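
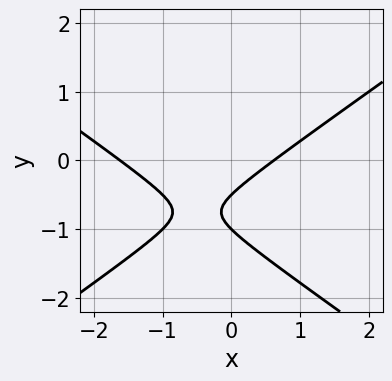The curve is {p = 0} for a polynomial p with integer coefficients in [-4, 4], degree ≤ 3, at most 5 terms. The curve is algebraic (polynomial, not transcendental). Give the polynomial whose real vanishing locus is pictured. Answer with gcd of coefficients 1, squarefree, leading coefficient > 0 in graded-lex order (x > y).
x^2 - 2*y^2 + x - 3*y - 1

(a) Degree: a generic line meets the curve in up to 2 points, so deg p = 2.
(b) From the axis intercepts and sections: it meets the y-axis at y = -1 (among the integer gridlines).
(c) The integer polynomial consistent with all of this is the stated p.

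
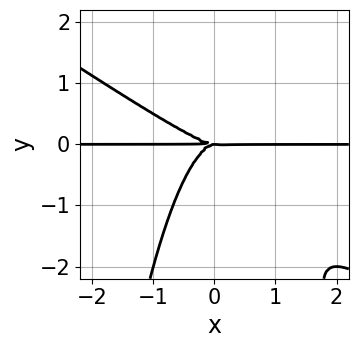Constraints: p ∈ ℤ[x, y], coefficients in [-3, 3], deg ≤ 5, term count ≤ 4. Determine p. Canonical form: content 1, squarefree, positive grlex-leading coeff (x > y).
2*x^3*y + 3*x^2*y^2 + 2*y^3

First, degree: the shape is more complex than any degree-3 curve, so deg p = 4.
Next, from the visible intercepts: it meets the y-axis at y = 0 (among the integer gridlines); every point of the x-axis in the box is on the curve.
Finally, assembling these constraints gives the stated polynomial.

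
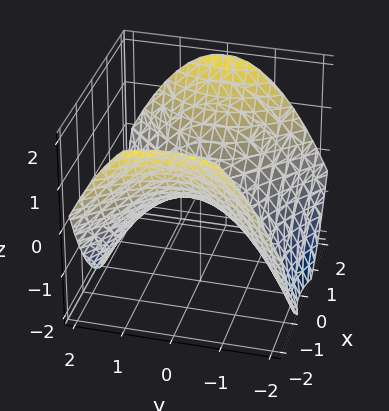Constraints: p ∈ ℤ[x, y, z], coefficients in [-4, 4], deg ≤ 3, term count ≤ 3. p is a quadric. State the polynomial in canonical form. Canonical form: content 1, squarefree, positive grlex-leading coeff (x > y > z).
x^2 - y^2 - 2*z

The degree is 2 — a saddle surface; a quadric.
Symmetries: the y ↦ −y reflection is a symmetry, so y appears only in even powers; it's symmetric under x → −x, forcing even powers of x.
Observable constraints: it crosses the z-axis at the gridline z = 0; one x-axis crossing is at x = 0.
Matching integer coefficients to the picture gives p.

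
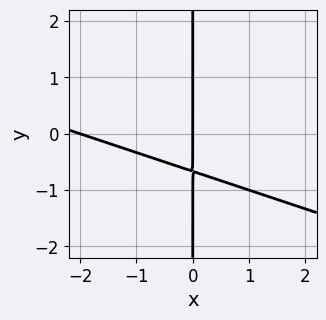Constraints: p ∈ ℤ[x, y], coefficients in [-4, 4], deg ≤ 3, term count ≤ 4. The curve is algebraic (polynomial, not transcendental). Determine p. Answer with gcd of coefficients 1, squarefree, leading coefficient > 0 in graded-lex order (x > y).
deg p = 2. No degree-1 curve has this shape.
From the visible intercepts: every point of the y-axis in the box is on the curve; among the integer gridlines, it crosses the x-axis at x ∈ {-2, 0}.
These observations pin down the coefficients.

x^2 + 3*x*y + 2*x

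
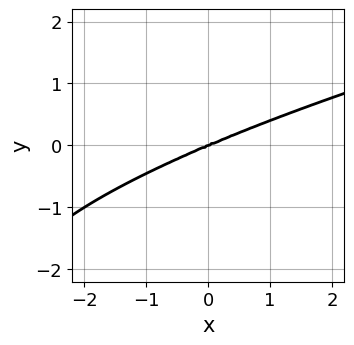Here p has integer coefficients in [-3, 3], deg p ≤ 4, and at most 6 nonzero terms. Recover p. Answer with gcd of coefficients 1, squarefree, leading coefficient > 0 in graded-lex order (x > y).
x*y^3 - x^3 + 2*x^2*y + 2*y^3

(a) The degree is 4 — no degree-3 curve has this shape.
(b) Observable constraints: it crosses the y-axis at the gridline y = 0; it crosses the x-axis at the gridline x = 0.
(c) Solving for integer coefficients yields p as stated.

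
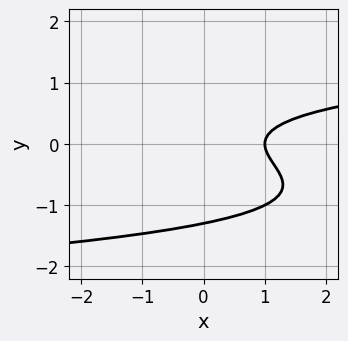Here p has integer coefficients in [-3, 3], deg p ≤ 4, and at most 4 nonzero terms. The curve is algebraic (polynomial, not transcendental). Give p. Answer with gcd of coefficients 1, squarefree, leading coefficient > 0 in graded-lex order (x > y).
2*y^3 + 2*y^2 - x + 1

First, deg p = 3.
Then, from the axis intercepts and sections: it meets the x-axis at x = 1 (among the integer gridlines).
Finally, fitting integer coefficients to these (and the overall shape) gives p.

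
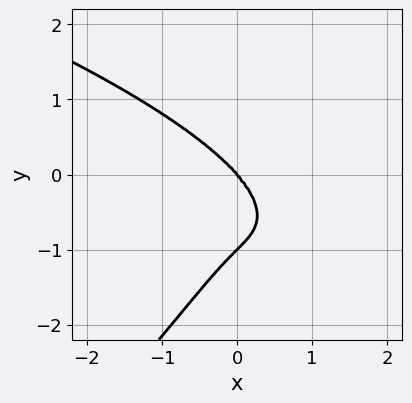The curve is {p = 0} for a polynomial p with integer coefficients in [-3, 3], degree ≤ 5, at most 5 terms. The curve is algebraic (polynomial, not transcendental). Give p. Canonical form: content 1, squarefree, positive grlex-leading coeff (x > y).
(a) Degree: the shape is more complex than any degree-3 curve, so deg p = 4.
(b) From the visible intercepts: the y-axis gridline crossings are at y ∈ {-1, 0}; it crosses the x-axis at the gridline x = 0.
(c) Together with the visible shape, these determine p as stated.

2*x*y^3 - 2*y^4 - 3*x^3 - 2*y^3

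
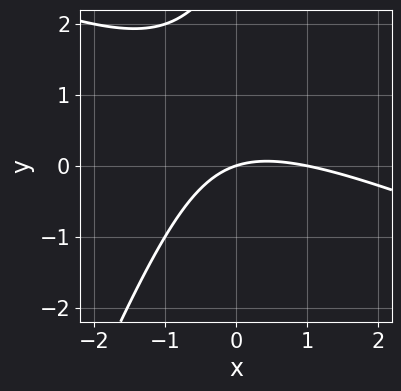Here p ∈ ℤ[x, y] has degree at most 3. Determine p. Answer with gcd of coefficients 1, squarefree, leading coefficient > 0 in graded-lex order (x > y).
First, degree: a generic line meets the curve in up to 2 points, so deg p = 2.
Next, reading off the gridlines: one y-axis crossing is at y = 0; the x-axis gridline crossings are at x ∈ {0, 1}.
Finally, together with the visible shape, these determine p as stated.

x^2 + 2*x*y - y^2 - x + 3*y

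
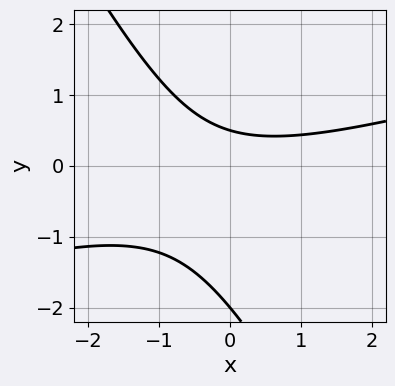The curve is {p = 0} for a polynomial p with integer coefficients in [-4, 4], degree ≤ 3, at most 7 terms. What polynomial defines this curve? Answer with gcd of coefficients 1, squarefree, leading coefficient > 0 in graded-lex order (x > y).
x^2 - 3*x*y - 2*y^2 - 3*y + 2

(a) deg p = 2.
(b) Checking where it meets the axes: it meets the y-axis at y = -2 (among the integer gridlines); the curve avoids every integer x-axis point in the box.
(c) The integer polynomial consistent with all of this is the stated p.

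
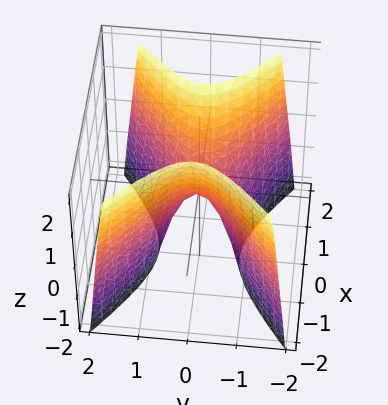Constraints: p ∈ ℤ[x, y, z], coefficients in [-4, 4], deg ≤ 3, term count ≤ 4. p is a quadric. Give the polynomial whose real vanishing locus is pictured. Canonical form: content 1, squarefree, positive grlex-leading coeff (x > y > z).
2*x^2 - 3*y^2 - z

1. deg p = 2. A saddle surface; a quadric.
2. Symmetries: mirror symmetry x ↦ −x ⇒ only even powers of x; it's symmetric under y → −y, forcing even powers of y.
3. From the axis intercepts and sections: one x-axis crossing is at x = 0; it crosses the y-axis at the gridline y = 0.
4. The integer polynomial consistent with all of this is the stated p.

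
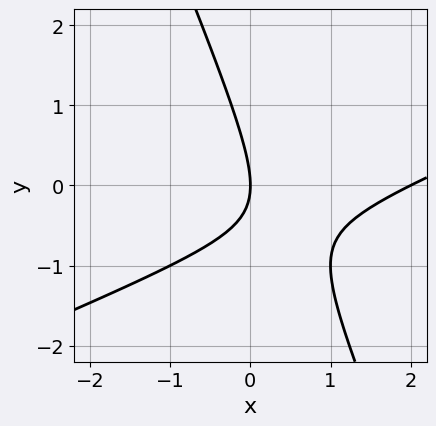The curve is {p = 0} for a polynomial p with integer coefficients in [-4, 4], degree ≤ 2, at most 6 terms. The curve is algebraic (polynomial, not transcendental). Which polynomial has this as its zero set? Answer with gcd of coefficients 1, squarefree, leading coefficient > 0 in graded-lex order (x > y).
First, degree: a generic line meets the curve in up to 2 points, so deg p = 2.
Next, reading off the gridlines: among the integer gridlines, it crosses the x-axis at x ∈ {0, 2}; it crosses the y-axis at the gridline y = 0.
Finally, putting this together gives p.

x^2 - 2*x*y - y^2 - 2*x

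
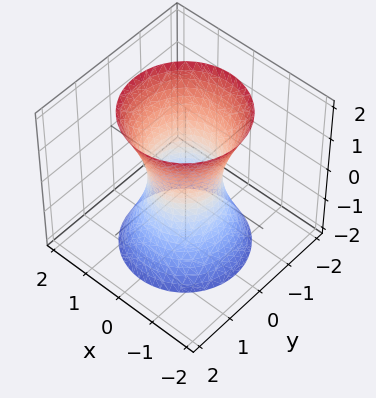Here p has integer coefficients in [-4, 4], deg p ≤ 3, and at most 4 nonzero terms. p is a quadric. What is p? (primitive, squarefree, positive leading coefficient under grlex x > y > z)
3*x^2 + 3*y^2 - z^2 - 2

(a) deg p = 2. An hourglass — one-sheet hyperboloid; a quadric.
(b) Symmetries: mirror symmetry z ↦ −z ⇒ only even powers of z; every cross-section ⟂ z is a circle, so x, y appear only via x² + y².
(c) Checking where it meets the axes: a circular section at z = -2 has radius between 1 and 2; it misses every integer gridline on the z-axis.
(d) Solving for integer coefficients yields p as stated.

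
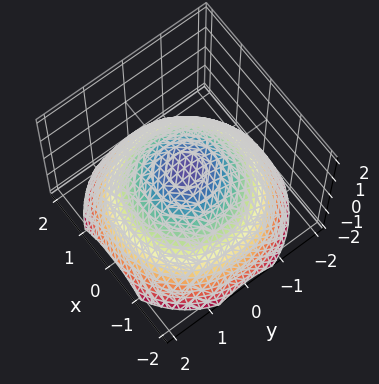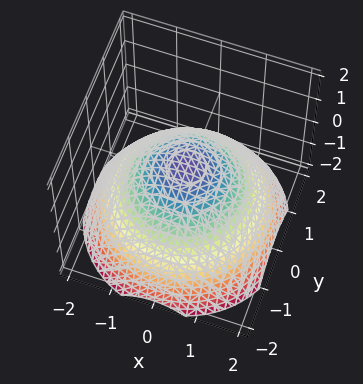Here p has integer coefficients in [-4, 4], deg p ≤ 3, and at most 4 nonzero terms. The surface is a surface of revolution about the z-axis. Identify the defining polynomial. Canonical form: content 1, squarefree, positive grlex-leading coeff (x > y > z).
x^2 + y^2 + 2*z - 1

First, deg p = 2. A generic line meets the surface in up to 2 points.
Then, symmetries: the z-axis is an axis of rotation, so x and y enter only as x² + y².
Then, observable constraints: a circular section at z = 0 has radius exactly 1; among the integer gridlines, it crosses the y-axis at y ∈ {-1, 1}; the x-axis gridline crossings are at x ∈ {-1, 1}.
Finally, these observations pin down the coefficients.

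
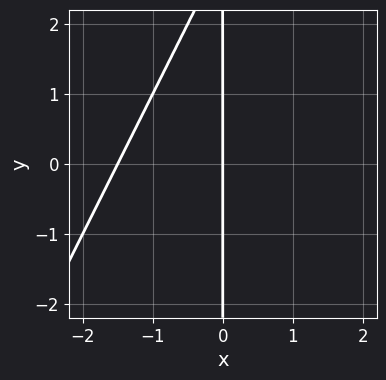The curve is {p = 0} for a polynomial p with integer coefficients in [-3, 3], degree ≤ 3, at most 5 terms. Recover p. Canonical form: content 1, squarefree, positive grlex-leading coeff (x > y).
The degree is 2 — no degree-1 curve has this shape.
From the axis intercepts and sections: every point of the y-axis in the box is on the curve; one x-axis crossing is at x = 0.
The integer polynomial consistent with all of this is the stated p.

2*x^2 - x*y + 3*x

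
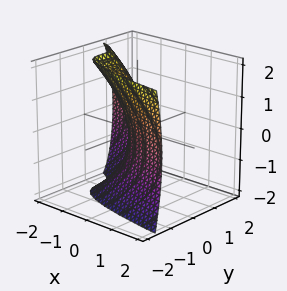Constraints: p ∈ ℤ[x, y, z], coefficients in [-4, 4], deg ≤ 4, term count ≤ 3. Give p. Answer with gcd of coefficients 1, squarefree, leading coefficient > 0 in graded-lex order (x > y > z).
3*y^3 + z^2 + 3*x

(a) The degree is 3 — no degree-2 surface has this shape.
(b) Reading off the gridlines: it meets the y-axis at y = 0 (among the integer gridlines); it crosses the z-axis at the gridline z = 0.
(c) Putting this together gives p.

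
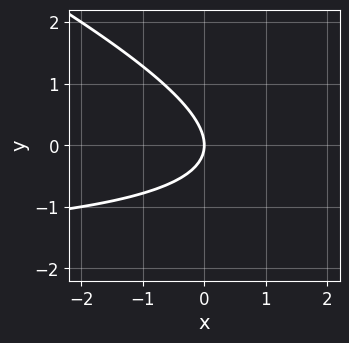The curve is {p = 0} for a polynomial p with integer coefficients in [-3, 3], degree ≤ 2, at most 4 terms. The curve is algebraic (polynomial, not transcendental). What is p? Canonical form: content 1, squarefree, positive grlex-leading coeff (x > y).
deg p = 2.
From the visible intercepts: it crosses the y-axis at the gridline y = 0; it meets the x-axis at x = 0 (among the integer gridlines).
The integer polynomial consistent with all of this is the stated p.

x*y + 2*y^2 + 2*x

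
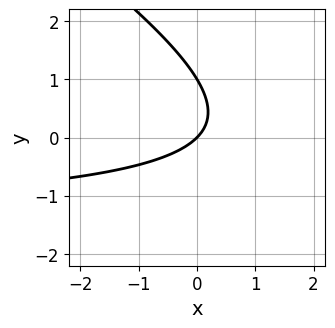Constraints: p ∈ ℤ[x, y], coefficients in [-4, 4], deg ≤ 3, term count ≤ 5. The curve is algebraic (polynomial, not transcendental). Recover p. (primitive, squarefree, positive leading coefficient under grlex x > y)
2*x*y + 3*y^2 + 3*x - 3*y

Degree: the shape is more complex than any degree-1 curve, so deg p = 2.
From the axis intercepts and sections: the y-axis gridline crossings are at y ∈ {0, 1}; one x-axis crossing is at x = 0.
Matching integer coefficients to the picture gives p.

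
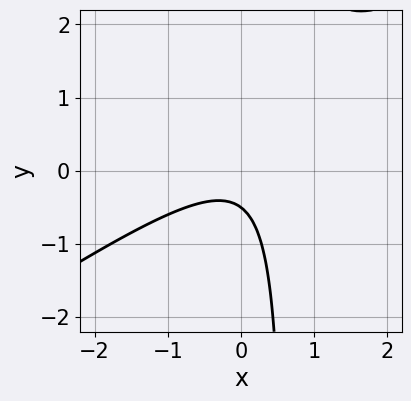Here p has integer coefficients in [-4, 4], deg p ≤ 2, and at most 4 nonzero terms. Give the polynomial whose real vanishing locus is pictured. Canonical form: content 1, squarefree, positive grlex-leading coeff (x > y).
2*x^2 - 3*x*y + 2*y + 1

Degree: the shape is more complex than any degree-1 curve, so deg p = 2.
From the axis intercepts and sections: the curve avoids every integer x-axis point in the box.
These observations pin down the coefficients.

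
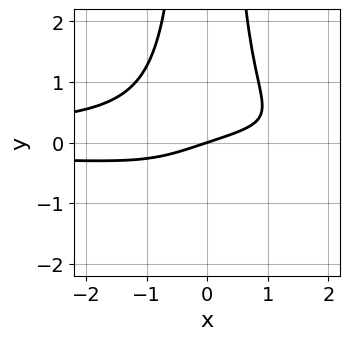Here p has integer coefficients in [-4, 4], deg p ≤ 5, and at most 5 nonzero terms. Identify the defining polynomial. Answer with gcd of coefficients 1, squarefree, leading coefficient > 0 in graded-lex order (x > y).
1. deg p = 4. The shape is more complex than any degree-3 curve.
2. Checking where it meets the axes: one y-axis crossing is at y = 0; one x-axis crossing is at x = 0.
3. These observations pin down the coefficients.

3*x^2*y^2 + x - 3*y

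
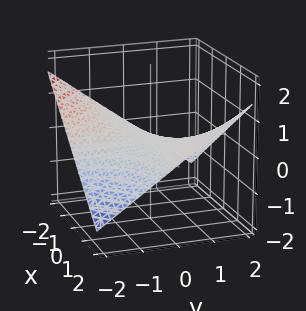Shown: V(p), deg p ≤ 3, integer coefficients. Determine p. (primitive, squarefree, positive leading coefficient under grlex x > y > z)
First, degree: a saddle surface; a quadric, so deg p = 2.
Next, against the integer gridlines: one z-axis crossing is at z = 0; the visible y-axis segment lies entirely on the surface.
Finally, assembling these constraints gives the stated polynomial. Check: (2, 0, 0) on the x-axis lies on the surface, and p(2, 0, 0) = 0. ✓

x*y - 3*z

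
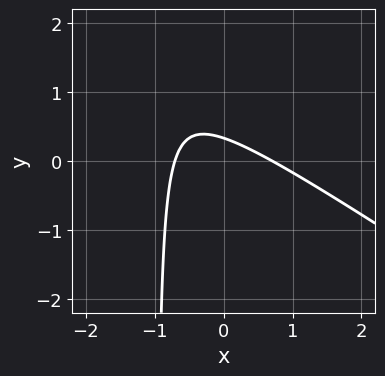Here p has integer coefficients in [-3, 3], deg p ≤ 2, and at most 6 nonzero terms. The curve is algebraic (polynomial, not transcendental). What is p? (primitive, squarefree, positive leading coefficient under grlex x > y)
First, the degree is 2 — a generic line meets the curve in up to 2 points.
Finally, matching integer coefficients to the picture gives p.

2*x^2 + 3*x*y + 3*y - 1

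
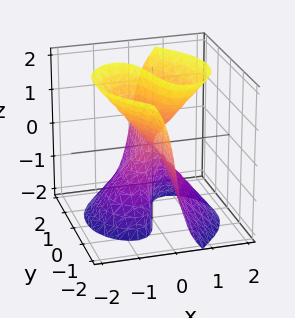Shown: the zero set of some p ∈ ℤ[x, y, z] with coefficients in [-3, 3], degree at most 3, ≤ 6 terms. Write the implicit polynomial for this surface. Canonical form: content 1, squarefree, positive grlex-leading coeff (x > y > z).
3*x^3 + 3*x*y^2 - 2*x*z^2 - y*z

(a) deg p = 3.
(b) Observable constraints: every point of the y-axis in the box is on the surface; every point of the z-axis in the box is on the surface.
(c) Putting this together gives p.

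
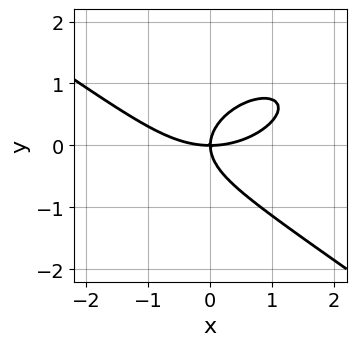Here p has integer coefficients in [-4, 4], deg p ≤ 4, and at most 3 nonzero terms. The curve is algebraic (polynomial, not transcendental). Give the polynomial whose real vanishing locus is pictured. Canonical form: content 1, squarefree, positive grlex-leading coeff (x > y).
First, degree: a generic line meets the curve in up to 3 points, so deg p = 3.
Then, from the axis intercepts and sections: it crosses the y-axis at the gridline y = 0; it crosses the x-axis at the gridline x = 0.
Finally, putting this together gives p.

x^3 + 3*y^3 - 3*x*y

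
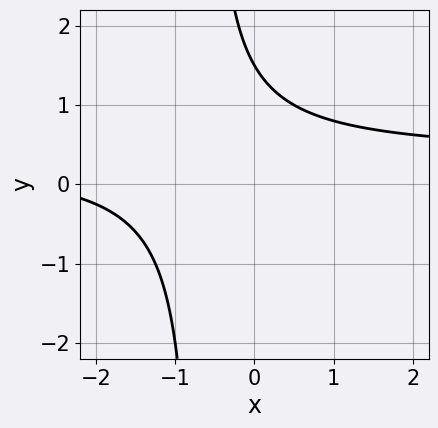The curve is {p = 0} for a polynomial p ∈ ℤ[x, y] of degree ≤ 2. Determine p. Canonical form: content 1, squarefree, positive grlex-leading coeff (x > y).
3*x*y - x + 2*y - 3

1. The degree is 2 — a generic line meets the curve in up to 2 points.
2. Observable constraints: no x-intercept at any integer in the box.
3. Matching integer coefficients to the picture gives p.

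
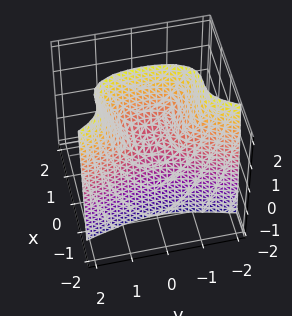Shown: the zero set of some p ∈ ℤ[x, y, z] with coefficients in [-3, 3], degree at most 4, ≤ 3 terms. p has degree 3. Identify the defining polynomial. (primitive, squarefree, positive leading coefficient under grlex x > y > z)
First, the degree is 3 — no degree-2 surface has this shape.
Then, observable constraints: one x-axis crossing is at x = 0; it meets the y-axis at y = 0 (among the integer gridlines).
Finally, together with the visible shape, these determine p as stated.

3*x^3 + y^2 - z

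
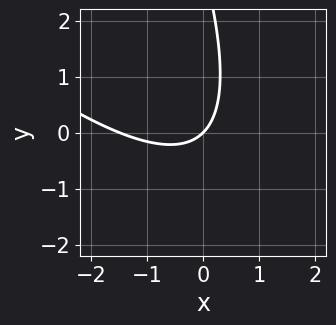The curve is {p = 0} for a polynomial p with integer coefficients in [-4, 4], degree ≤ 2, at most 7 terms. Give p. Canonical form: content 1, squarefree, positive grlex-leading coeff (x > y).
2*x^2 + 3*x*y + y^2 + 3*x - 3*y

First, the degree is 2 — the shape is more complex than any degree-1 curve.
Then, checking where it meets the axes: one y-axis crossing is at y = 0; one x-axis crossing is at x = 0.
Finally, matching integer coefficients to the picture gives p.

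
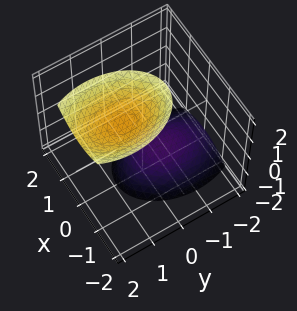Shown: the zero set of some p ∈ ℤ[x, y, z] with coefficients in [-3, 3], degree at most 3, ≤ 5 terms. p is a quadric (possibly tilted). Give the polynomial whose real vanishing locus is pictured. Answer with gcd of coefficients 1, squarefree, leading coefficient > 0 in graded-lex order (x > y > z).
First, I count 2 distinct pieces. They look like related sheets of one shape, so recover p as a whole.
Then, degree: the shape is more complex than any degree-1 surface, so deg p = 2.
Then, observable constraints: the surface avoids every integer y-axis point in the box; the surface avoids every integer x-axis point in the box.
Finally, these observations pin down the coefficients.

2*x^2 + y^2 - y*z - z^2 + 2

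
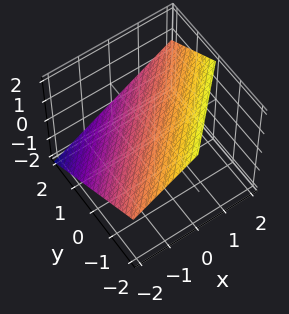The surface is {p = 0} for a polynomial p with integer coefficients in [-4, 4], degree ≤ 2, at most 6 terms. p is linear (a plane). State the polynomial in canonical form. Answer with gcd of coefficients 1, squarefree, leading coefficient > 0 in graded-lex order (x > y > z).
2*x - 2*y - 3*z + 2

(a) The degree is 1 — the surface is flat (a plane).
(b) Observable constraints: it crosses the y-axis at the gridline y = 1; it meets the x-axis at x = -1 (among the integer gridlines).
(c) Together with the visible shape, these determine p as stated.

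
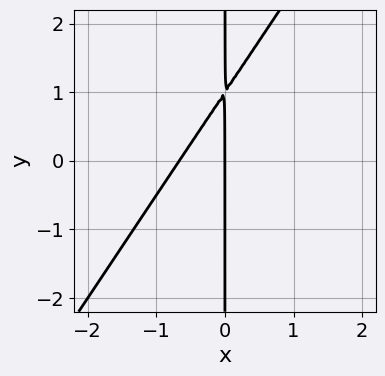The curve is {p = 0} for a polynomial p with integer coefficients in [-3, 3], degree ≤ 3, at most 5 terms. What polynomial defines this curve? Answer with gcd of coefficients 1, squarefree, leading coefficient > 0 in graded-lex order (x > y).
3*x^2 - 2*x*y + 2*x

First, degree: no degree-1 curve has this shape, so deg p = 2.
Then, checking where it meets the axes: it crosses the x-axis at the gridline x = 0; the visible y-axis segment lies entirely on the curve.
Finally, putting this together gives p.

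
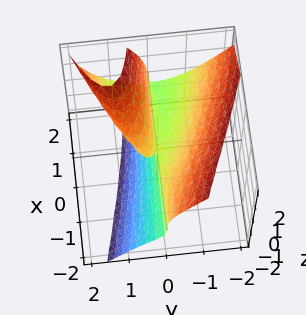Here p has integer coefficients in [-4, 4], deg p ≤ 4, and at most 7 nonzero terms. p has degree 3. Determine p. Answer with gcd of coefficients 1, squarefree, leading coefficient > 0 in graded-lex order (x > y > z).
2*x*y*z - 3*y^3 - z^3 + x*y + 3*y*z

deg p = 3. A generic line meets the surface in up to 3 points.
Observable constraints: it meets the z-axis at z = 0 (among the integer gridlines); every point of the x-axis in the box is on the surface; it meets the y-axis at y = 0 (among the integer gridlines).
Together with the visible shape, these determine p as stated.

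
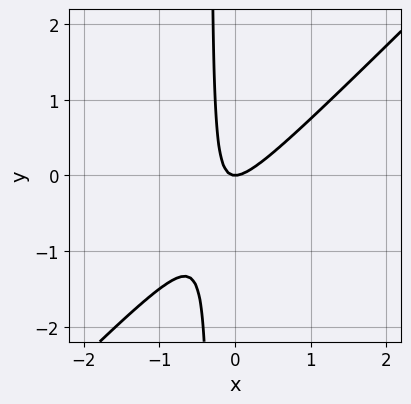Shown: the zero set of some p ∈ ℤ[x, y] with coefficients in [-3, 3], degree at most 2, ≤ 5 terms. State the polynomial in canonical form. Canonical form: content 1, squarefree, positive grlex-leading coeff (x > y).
3*x^2 - 3*x*y - y

deg p = 2.
Against the integer gridlines: it crosses the y-axis at the gridline y = 0; one x-axis crossing is at x = 0.
Assembling these constraints gives the stated polynomial.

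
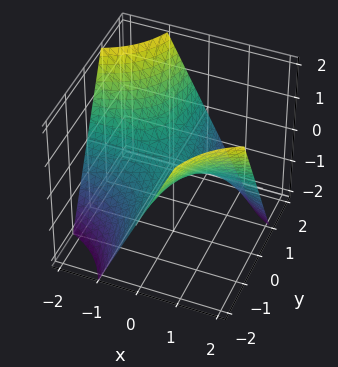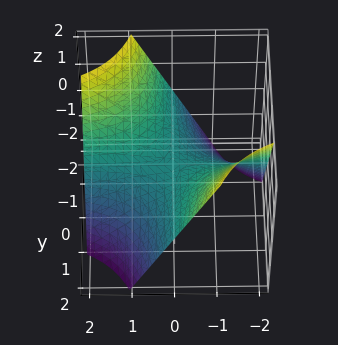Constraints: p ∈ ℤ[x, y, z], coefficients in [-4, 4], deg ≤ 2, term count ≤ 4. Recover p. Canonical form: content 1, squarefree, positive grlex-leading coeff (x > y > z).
x*y + z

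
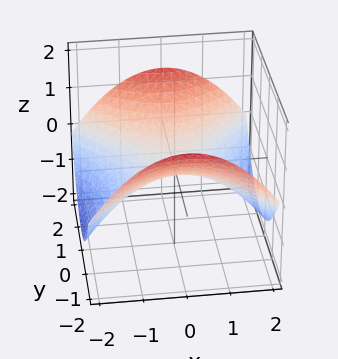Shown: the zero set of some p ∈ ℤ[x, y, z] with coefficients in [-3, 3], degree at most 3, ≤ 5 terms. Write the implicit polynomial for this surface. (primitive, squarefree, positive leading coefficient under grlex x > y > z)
x^2 - y^2 + 3*z

First, degree: a hyperbolic paraboloid; a quadric, so deg p = 2.
Next, symmetries: it's symmetric under y → −y, forcing even powers of y; mirror symmetry x ↦ −x ⇒ only even powers of x.
Then, observable constraints: it crosses the z-axis at the gridline z = 0; it crosses the y-axis at the gridline y = 0; it meets the x-axis at x = 0 (among the integer gridlines).
Finally, these observations pin down the coefficients.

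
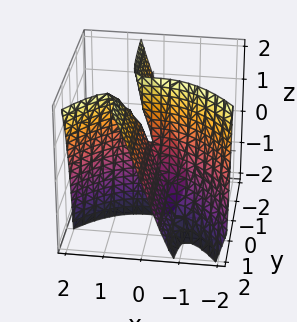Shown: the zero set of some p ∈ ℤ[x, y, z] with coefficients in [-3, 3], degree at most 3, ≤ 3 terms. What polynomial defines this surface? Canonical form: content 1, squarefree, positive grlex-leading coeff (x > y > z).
x^3 - 3*x*y + y*z

(a) The degree is 3 — no degree-2 surface has this shape.
(b) From the axis intercepts and sections: it crosses the x-axis at the gridline x = 0; every point of the y-axis in the box is on the surface.
(c) Putting this together gives p. Check: (0, 0, 2) on the z-axis lies on the surface, and p(0, 0, 2) = 0. ✓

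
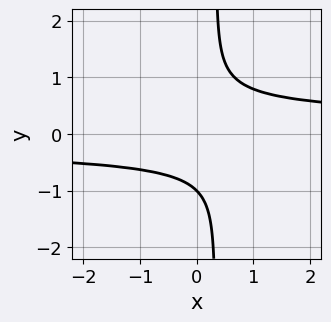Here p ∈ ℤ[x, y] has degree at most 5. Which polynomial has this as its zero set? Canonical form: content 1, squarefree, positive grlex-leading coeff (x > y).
3*x*y^3 - y^3 - 1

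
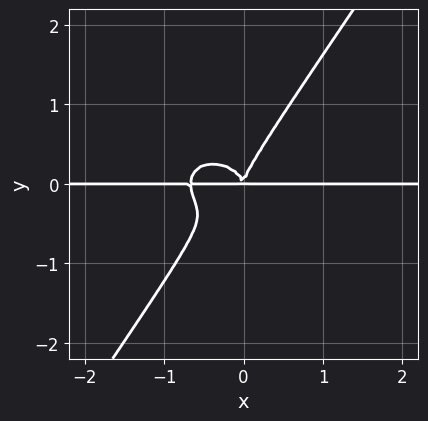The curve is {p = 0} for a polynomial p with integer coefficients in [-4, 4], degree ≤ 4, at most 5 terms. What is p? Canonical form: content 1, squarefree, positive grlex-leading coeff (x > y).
3*x^3*y + 3*x*y^3 - 3*y^4 + 2*x^2*y

1. Degree: the shape is more complex than any degree-3 curve, so deg p = 4.
2. Reading off the gridlines: the visible x-axis segment lies entirely on the curve.
3. Solving for integer coefficients yields p as stated.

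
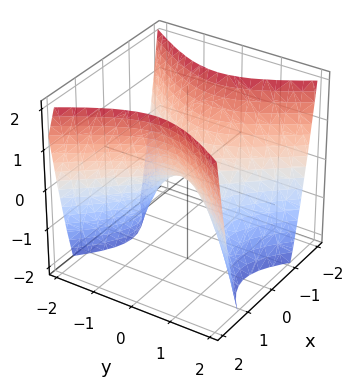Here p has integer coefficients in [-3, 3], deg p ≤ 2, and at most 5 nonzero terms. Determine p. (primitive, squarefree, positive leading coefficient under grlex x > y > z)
First, degree: a hyperbolic paraboloid; a quadric, so deg p = 2.
Then, symmetries: the x ↦ −x reflection is a symmetry, so x appears only in even powers; the y ↦ −y reflection is a symmetry, so y appears only in even powers.
Then, against the integer gridlines: it crosses the x-axis at the gridline x = 0; it meets the y-axis at y = 0 (among the integer gridlines); one z-axis crossing is at z = 0.
Finally, the integer polynomial consistent with all of this is the stated p.

3*x^2 - 2*y^2 - 2*z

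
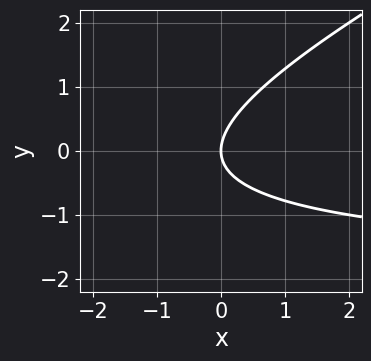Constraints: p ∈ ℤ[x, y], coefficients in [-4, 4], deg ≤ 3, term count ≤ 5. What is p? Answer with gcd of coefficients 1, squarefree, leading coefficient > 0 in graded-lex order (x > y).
x*y - 2*y^2 + 2*x

(a) deg p = 2. No degree-1 curve has this shape.
(b) From the visible intercepts: one y-axis crossing is at y = 0; it crosses the x-axis at the gridline x = 0.
(c) The integer polynomial consistent with all of this is the stated p.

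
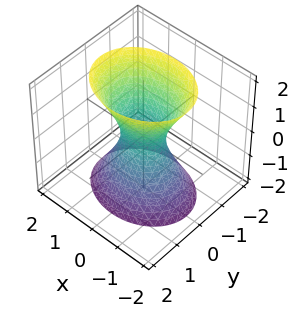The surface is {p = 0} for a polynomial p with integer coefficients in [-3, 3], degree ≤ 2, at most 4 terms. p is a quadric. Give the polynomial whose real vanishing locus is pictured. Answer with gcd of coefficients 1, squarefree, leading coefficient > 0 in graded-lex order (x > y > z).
2*x^2 + 3*y^2 - z^2 - 1

1. deg p = 2. An hourglass — one-sheet hyperboloid; a quadric.
2. Symmetries: mirror symmetry y ↦ −y ⇒ only even powers of y; the x ↦ −x reflection is a symmetry, so x appears only in even powers; the z ↦ −z reflection is a symmetry, so z appears only in even powers.
3. From the visible intercepts: the surface avoids every integer z-axis point in the box.
4. Putting this together gives p.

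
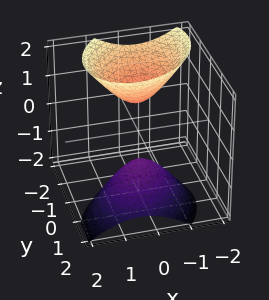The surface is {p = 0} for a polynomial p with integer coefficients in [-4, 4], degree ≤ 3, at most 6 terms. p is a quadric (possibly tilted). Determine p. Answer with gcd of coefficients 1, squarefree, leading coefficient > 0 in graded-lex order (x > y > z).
2*x^2 - x*y + 2*y^2 + 2*y*z - z^2 + 1

1. The picture has 2 separate pieces. They look like related sheets of one shape, so recover p as a whole.
2. The degree is 2 — a generic line meets the surface in up to 2 points.
3. From the axis intercepts and sections: no x-intercept at any integer in the box; no y-intercept at any integer in the box; the z-axis gridline crossings are at z ∈ {-1, 1}.
4. Solving for integer coefficients yields p as stated.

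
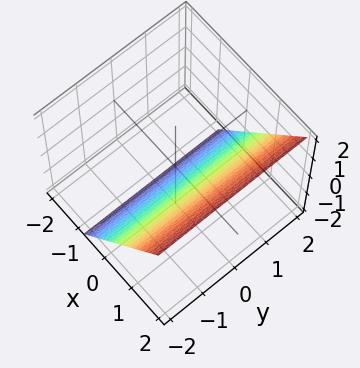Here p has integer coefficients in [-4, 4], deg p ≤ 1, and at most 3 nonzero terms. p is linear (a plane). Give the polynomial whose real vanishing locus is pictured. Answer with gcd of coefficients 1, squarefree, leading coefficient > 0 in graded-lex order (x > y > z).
3*x - 2*z - 2

deg p = 1.
Observable constraints: it meets the z-axis at z = -1 (among the integer gridlines); it misses every integer gridline on the y-axis.
These observations pin down the coefficients.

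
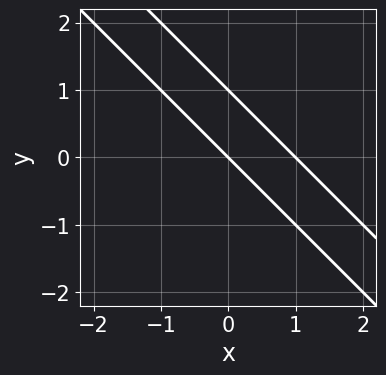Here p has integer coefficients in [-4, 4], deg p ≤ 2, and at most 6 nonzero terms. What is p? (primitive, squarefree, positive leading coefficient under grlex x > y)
(a) Degree: the shape is more complex than any degree-1 curve, so deg p = 2.
(b) Against the integer gridlines: among the integer gridlines, it crosses the y-axis at y ∈ {0, 1}; the x-axis gridline crossings are at x ∈ {0, 1}.
(c) Matching integer coefficients to the picture gives p.

x^2 + 2*x*y + y^2 - x - y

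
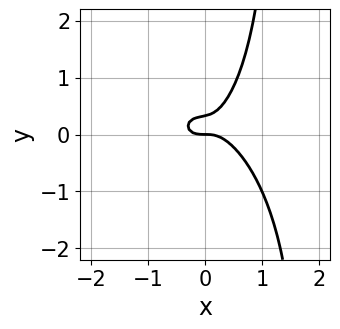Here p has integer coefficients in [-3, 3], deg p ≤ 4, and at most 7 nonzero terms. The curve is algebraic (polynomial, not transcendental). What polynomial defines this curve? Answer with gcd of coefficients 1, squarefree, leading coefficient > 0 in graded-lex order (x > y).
3*x^3 + x^2*y + 2*x*y^2 - 3*y^2 + y

Degree: no degree-2 curve has this shape, so deg p = 3.
Reading off the gridlines: it meets the x-axis at x = 0 (among the integer gridlines); it crosses the y-axis at the gridline y = 0.
Putting this together gives p.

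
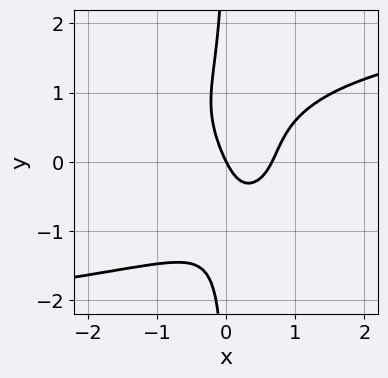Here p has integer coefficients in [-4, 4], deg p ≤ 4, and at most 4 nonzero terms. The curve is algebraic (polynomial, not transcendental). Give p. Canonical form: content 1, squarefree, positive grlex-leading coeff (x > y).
2*x*y^3 - 3*x^2 + 2*x + y

(a) Degree: a generic line meets the curve in up to 4 points, so deg p = 4.
(b) From the visible intercepts: it crosses the x-axis at the gridline x = 0; one y-axis crossing is at y = 0.
(c) Assembling these constraints gives the stated polynomial.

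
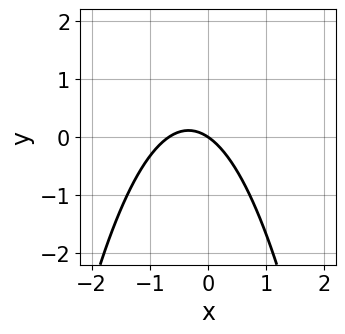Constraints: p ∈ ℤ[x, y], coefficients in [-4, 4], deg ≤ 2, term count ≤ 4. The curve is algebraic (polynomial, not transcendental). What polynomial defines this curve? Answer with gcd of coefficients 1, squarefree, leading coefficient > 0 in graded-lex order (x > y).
(a) The degree is 2 — a generic line meets the curve in up to 2 points.
(b) Reading off the gridlines: it meets the x-axis at x = 0 (among the integer gridlines); one y-axis crossing is at y = 0.
(c) Matching integer coefficients to the picture gives p.

3*x^2 + 2*x + 3*y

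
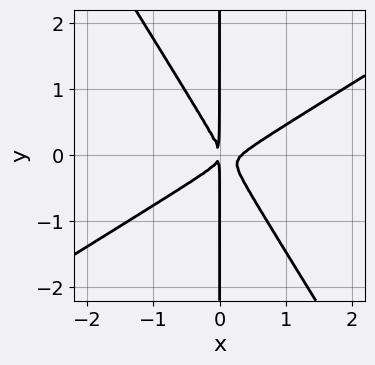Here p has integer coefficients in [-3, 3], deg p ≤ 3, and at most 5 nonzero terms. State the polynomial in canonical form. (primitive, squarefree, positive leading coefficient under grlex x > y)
(a) The degree is 3 — no degree-2 curve has this shape.
(b) Reading off the gridlines: every point of the y-axis in the box is on the curve.
(c) These observations pin down the coefficients.

3*x^3 - 3*x^2*y - 3*x*y^2 - x^2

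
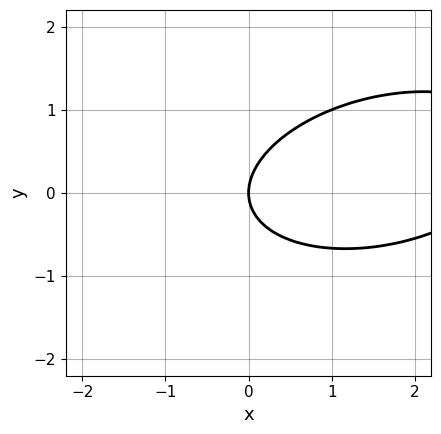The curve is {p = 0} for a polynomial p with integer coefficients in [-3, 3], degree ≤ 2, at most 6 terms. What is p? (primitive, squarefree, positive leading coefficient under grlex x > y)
x^2 - x*y + 3*y^2 - 3*x

First, the degree is 2 — a generic line meets the curve in up to 2 points.
Next, checking where it meets the axes: it meets the x-axis at x = 0 (among the integer gridlines); it meets the y-axis at y = 0 (among the integer gridlines).
Finally, assembling these constraints gives the stated polynomial.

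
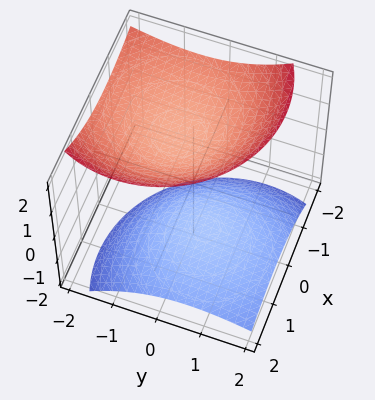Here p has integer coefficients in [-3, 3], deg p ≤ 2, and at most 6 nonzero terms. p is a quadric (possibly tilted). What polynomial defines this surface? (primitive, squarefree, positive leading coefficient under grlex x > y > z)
The picture has 2 separate pieces. They look like related sheets of one shape, so recover p as a whole.
The degree is 2 — a generic line meets the surface in up to 2 points.
Against the integer gridlines: it misses every integer gridline on the x-axis; among the integer gridlines, it crosses the z-axis at z ∈ {-1, 1}; no y-intercept at any integer in the box.
Solving for integer coefficients yields p as stated.

2*x^2 + 2*x*z + 2*y^2 + 2*y*z - 3*z^2 + 3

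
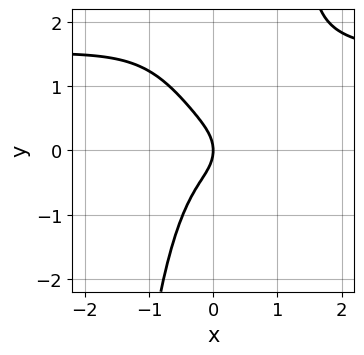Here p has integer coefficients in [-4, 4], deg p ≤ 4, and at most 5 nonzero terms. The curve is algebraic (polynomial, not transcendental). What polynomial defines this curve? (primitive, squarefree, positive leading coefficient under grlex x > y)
1. deg p = 4.
2. From the visible intercepts: it meets the y-axis at y = 0 (among the integer gridlines); it meets the x-axis at x = 0 (among the integer gridlines).
3. These observations pin down the coefficients.

2*x^3*y - 3*x^3 - y^2 - x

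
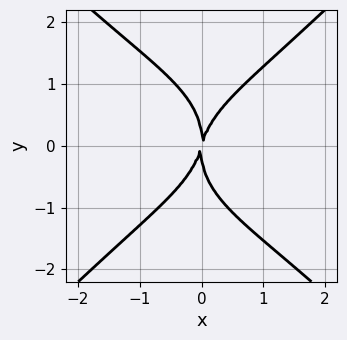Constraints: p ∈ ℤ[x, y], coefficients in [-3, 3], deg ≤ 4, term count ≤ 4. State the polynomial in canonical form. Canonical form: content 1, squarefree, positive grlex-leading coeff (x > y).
deg p = 4. No degree-3 curve has this shape.
Reading off the gridlines: it crosses the x-axis at the gridline x = 0; it crosses the y-axis at the gridline y = 0.
These observations pin down the coefficients.

x^4 - y^4 + 3*x^2 - x*y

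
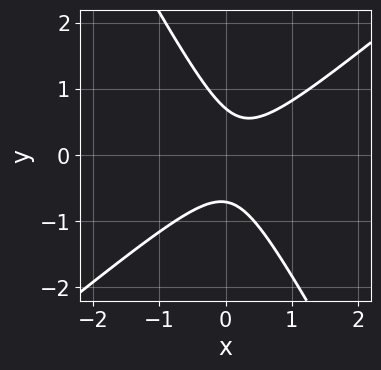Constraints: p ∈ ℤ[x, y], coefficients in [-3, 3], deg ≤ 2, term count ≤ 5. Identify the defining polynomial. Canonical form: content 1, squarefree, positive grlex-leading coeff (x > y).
3*x^2 - 2*x*y - 2*y^2 - x + 1

(a) The degree is 2 — no degree-1 curve has this shape.
(b) Against the integer gridlines: it misses every integer gridline on the x-axis.
(c) Assembling these constraints gives the stated polynomial.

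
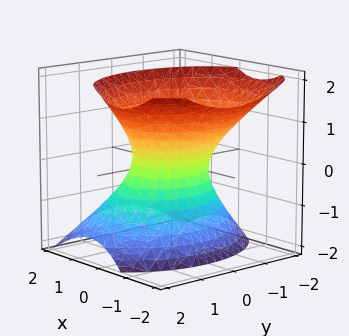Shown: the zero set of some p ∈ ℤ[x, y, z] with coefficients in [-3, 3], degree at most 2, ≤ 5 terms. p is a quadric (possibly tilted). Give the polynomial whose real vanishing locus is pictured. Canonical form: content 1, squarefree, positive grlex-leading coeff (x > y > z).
3*x^2 + 2*x*z + 2*y^2 - 2*z^2 - 2

(a) The degree is 2 — the shape is more complex than any degree-1 surface.
(b) Checking where it meets the axes: the y-axis gridline crossings are at y ∈ {-1, 1}; no z-intercept at any integer in the box.
(c) The integer polynomial consistent with all of this is the stated p.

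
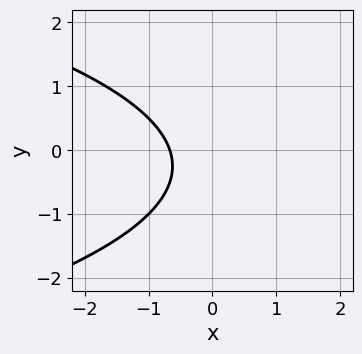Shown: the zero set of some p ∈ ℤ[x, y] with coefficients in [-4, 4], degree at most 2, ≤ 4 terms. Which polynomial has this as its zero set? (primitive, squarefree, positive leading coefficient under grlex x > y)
The degree is 2 — no degree-1 curve has this shape.
From the axis intercepts and sections: it misses every integer gridline on the y-axis.
Solving for integer coefficients yields p as stated.

2*y^2 + 3*x + y + 2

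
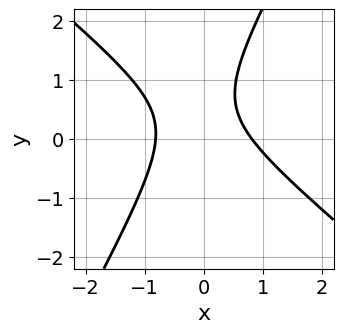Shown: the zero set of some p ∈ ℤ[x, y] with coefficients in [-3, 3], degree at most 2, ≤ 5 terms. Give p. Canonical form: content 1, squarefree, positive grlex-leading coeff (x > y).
1. Degree: the shape is more complex than any degree-1 curve, so deg p = 2.
2. Reading off the gridlines: no y-intercept at any integer in the box.
3. The integer polynomial consistent with all of this is the stated p.

3*x^2 + 2*x*y - 2*y^2 + 2*y - 2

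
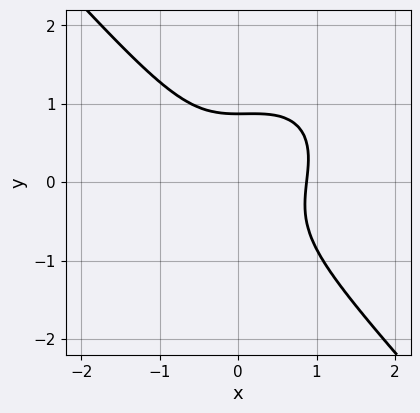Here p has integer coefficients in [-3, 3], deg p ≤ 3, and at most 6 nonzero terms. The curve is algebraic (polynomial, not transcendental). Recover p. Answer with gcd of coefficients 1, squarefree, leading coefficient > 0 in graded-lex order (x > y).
3*x^3 - x^2*y + 3*y^3 - 2

First, deg p = 3.
Finally, putting this together gives p.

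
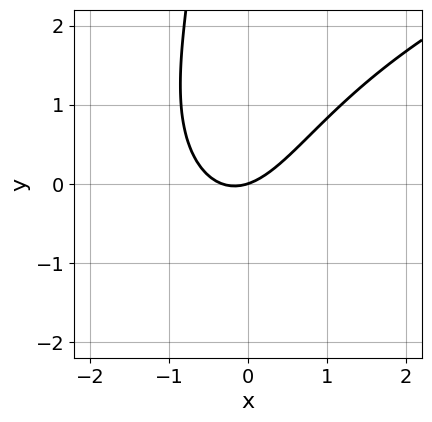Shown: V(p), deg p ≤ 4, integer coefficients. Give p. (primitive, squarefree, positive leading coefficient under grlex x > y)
(a) Degree: a generic line meets the curve in up to 3 points, so deg p = 3.
(b) From the visible intercepts: it meets the x-axis at x = 0 (among the integer gridlines); it crosses the y-axis at the gridline y = 0.
(c) Assembling these constraints gives the stated polynomial.

x*y^2 - 3*x^2 + x*y - x + 3*y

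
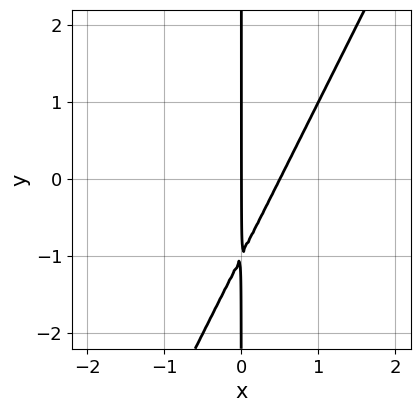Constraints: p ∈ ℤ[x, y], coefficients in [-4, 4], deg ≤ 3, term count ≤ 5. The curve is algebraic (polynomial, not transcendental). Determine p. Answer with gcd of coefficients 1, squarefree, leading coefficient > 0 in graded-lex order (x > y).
2*x^2 - x*y - x

(a) The degree is 2 — the shape is more complex than any degree-1 curve.
(b) Checking where it meets the axes: it meets the x-axis at x = 0 (among the integer gridlines); the visible y-axis segment lies entirely on the curve.
(c) These observations pin down the coefficients.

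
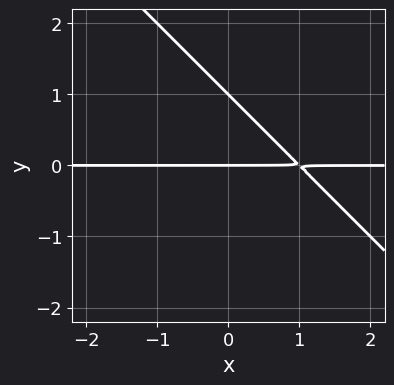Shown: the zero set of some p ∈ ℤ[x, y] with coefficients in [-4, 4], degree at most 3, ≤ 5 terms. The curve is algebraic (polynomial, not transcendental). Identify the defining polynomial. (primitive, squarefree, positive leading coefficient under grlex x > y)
Degree: the shape is more complex than any degree-1 curve, so deg p = 2.
Against the integer gridlines: every point of the x-axis in the box is on the curve; the y-axis gridline crossings are at y ∈ {0, 1}.
Fitting integer coefficients to these (and the overall shape) gives p.

x*y + y^2 - y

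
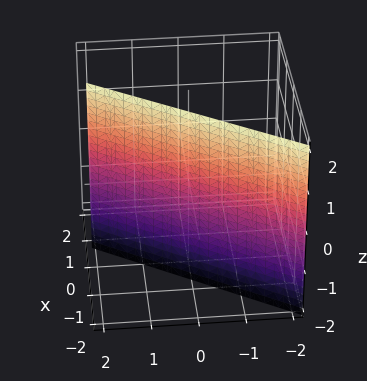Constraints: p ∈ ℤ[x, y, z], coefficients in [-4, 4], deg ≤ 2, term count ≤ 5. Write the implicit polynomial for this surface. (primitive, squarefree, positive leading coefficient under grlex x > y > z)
3*x - 2*y + 2

(a) deg p = 1. The surface is flat (a plane).
(b) Against the integer gridlines: it misses every integer gridline on the z-axis; it crosses the y-axis at the gridline y = 1.
(c) Solving for integer coefficients yields p as stated.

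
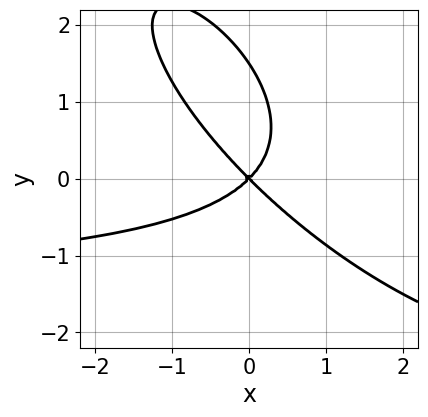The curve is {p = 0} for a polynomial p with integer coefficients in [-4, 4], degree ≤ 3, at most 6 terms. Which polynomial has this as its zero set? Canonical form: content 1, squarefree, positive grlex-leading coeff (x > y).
1. deg p = 3. A generic line meets the curve in up to 3 points.
2. From the visible intercepts: it crosses the y-axis at the gridline y = 0; it crosses the x-axis at the gridline x = 0.
3. Fitting integer coefficients to these (and the overall shape) gives p.

2*x^2*y + 3*x*y^2 + 2*y^3 + 3*x^2 - 3*y^2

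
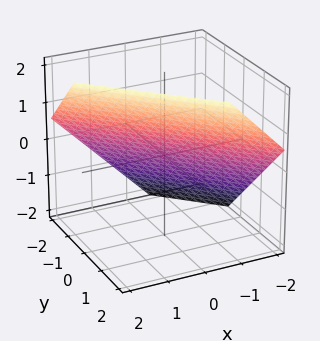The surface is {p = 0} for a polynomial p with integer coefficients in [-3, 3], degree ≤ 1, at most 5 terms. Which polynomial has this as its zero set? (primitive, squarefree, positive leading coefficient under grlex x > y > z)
3*x + 3*y - 3*z + 2

The degree is 1 — every cross-section is a straight line — this is a plane.
The integer polynomial consistent with all of this is the stated p.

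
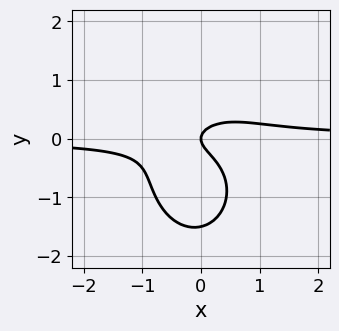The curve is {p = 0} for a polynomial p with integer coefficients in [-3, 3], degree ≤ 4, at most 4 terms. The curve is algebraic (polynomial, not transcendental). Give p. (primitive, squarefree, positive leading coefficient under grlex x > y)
3*x^2*y + 2*y^3 + 3*y^2 - x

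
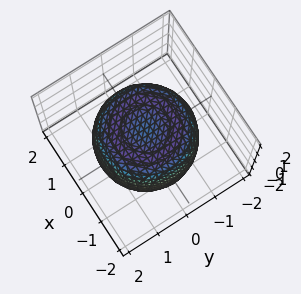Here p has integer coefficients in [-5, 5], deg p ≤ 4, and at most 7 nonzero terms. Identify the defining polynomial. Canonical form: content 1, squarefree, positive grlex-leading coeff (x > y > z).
1. deg p = 4. The shape is more complex than any degree-3 surface.
2. By symmetry, the z-axis is an axis of rotation, so x and y enter only as x² + y².
3. From the visible intercepts: among the integer gridlines, it crosses the z-axis at z ∈ {-1, 1}; a circular section at z = 0 has radius between 1 and 2.
4. Together with the visible shape, these determine p as stated.

2*x^4 + 4*x^2*y^2 + 2*y^4 - 3*x^2 - 3*y^2 + 3*z^2 - 3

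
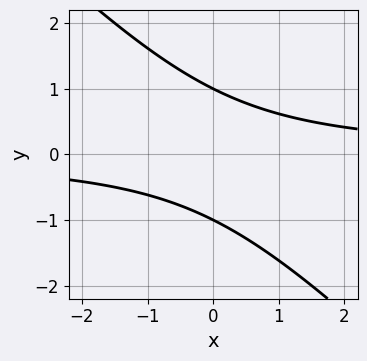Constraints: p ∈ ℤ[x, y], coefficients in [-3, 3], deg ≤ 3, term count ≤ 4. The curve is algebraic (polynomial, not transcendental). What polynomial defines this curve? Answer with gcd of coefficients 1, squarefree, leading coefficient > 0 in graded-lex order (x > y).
x*y + y^2 - 1

First, deg p = 2. No degree-1 curve has this shape.
Next, against the integer gridlines: among the integer gridlines, it crosses the y-axis at y ∈ {-1, 1}; it misses every integer gridline on the x-axis.
Finally, fitting integer coefficients to these (and the overall shape) gives p.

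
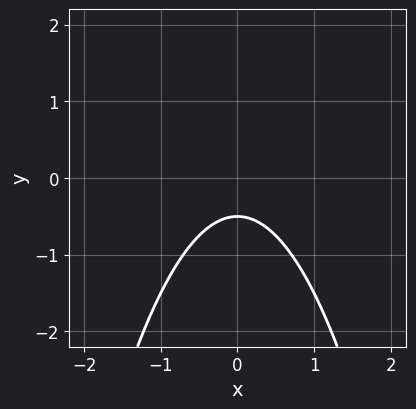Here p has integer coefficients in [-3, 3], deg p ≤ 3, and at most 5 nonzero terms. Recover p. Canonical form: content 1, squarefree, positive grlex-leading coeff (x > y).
First, deg p = 2.
Next, symmetries: it's symmetric under x → −x, forcing even powers of x.
Then, against the integer gridlines: no x-intercept at any integer in the box.
Finally, the integer polynomial consistent with all of this is the stated p.

2*x^2 + 2*y + 1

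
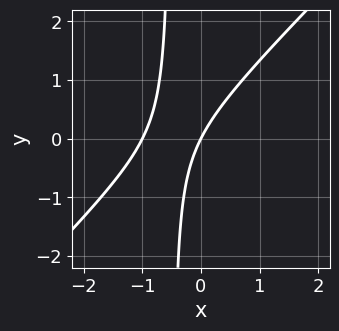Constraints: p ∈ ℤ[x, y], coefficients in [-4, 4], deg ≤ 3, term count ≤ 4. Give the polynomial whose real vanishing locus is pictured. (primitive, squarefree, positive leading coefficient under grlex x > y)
2*x^2 - 2*x*y + 2*x - y

1. deg p = 2. A generic line meets the curve in up to 2 points.
2. From the axis intercepts and sections: one y-axis crossing is at y = 0; the x-axis gridline crossings are at x ∈ {-1, 0}.
3. Assembling these constraints gives the stated polynomial.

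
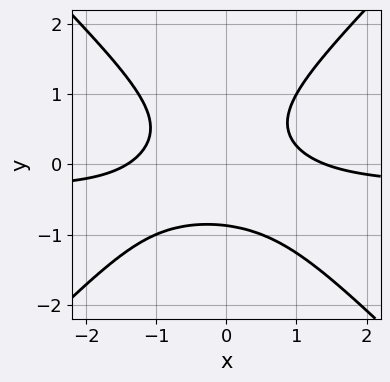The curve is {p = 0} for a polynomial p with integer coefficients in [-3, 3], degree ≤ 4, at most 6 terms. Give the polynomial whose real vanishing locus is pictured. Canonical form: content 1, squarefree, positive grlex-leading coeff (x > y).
(a) The degree is 3 — no degree-2 curve has this shape.
(b) Putting this together gives p.

3*x^2*y - 3*y^3 + x^2 + x*y - 2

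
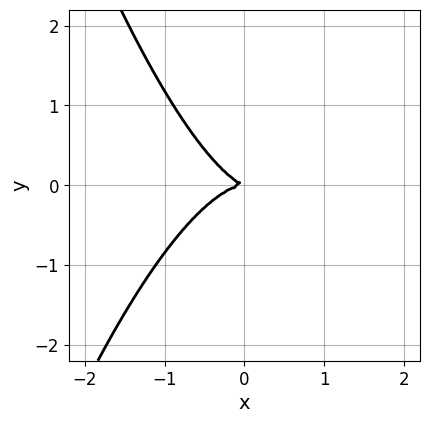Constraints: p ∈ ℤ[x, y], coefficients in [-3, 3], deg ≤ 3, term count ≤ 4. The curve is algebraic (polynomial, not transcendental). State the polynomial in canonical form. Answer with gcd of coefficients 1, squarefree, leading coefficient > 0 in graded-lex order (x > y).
First, degree: a generic line meets the curve in up to 3 points, so deg p = 3.
Then, from the axis intercepts and sections: it crosses the x-axis at the gridline x = 0; it crosses the y-axis at the gridline y = 0.
Finally, solving for integer coefficients yields p as stated.

3*x^3 + x*y + 3*y^2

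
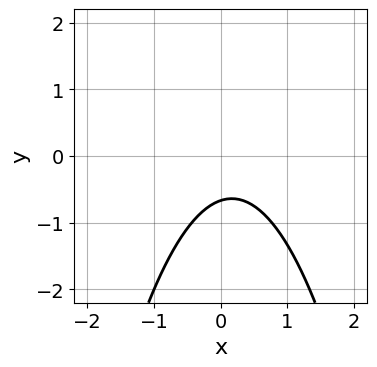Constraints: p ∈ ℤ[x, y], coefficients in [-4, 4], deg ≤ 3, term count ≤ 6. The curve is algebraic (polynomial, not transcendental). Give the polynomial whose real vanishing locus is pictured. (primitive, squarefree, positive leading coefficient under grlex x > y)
1. deg p = 2.
2. Reading off the gridlines: it misses every integer gridline on the x-axis.
3. The integer polynomial consistent with all of this is the stated p.

3*x^2 - x + 3*y + 2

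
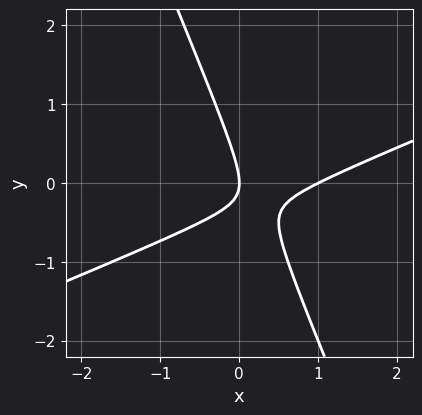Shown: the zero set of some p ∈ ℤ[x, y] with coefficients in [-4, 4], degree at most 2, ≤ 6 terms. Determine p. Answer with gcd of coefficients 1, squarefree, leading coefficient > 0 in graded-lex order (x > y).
Degree: a generic line meets the curve in up to 2 points, so deg p = 2.
Reading off the gridlines: among the integer gridlines, it crosses the x-axis at x ∈ {0, 1}; one y-axis crossing is at y = 0.
The integer polynomial consistent with all of this is the stated p.

x^2 - 2*x*y - y^2 - x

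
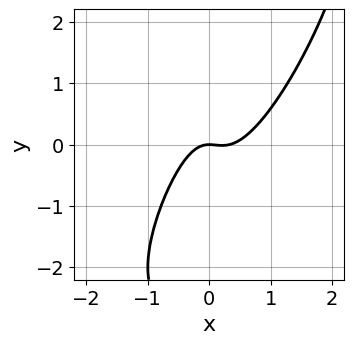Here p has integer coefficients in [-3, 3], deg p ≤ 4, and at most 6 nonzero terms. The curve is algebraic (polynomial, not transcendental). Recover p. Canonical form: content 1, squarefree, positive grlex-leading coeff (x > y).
3*x^3 - 3*x^2*y + x*y^2 - x^2 - y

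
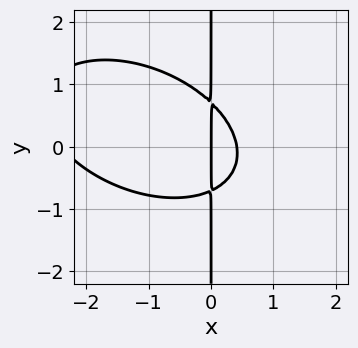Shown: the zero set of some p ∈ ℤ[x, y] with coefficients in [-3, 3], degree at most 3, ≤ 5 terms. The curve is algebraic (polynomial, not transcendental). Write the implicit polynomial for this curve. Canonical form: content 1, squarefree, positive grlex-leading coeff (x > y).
(a) Degree: the shape is more complex than any degree-2 curve, so deg p = 3.
(b) Observable constraints: it meets the x-axis at x = 0 (among the integer gridlines); every point of the y-axis in the box is on the curve.
(c) Together with the visible shape, these determine p as stated.

x^3 + x^2*y + 2*x*y^2 + 2*x^2 - x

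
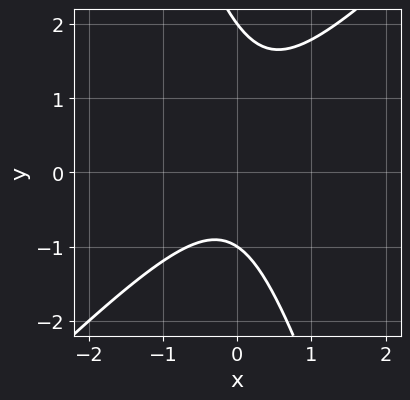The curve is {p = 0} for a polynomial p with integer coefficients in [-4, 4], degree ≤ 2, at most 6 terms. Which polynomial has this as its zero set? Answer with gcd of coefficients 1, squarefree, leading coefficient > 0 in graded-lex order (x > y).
Degree: the shape is more complex than any degree-1 curve, so deg p = 2.
Observable constraints: the curve avoids every integer x-axis point in the box; among the integer gridlines, it crosses the y-axis at y ∈ {-1, 2}.
These observations pin down the coefficients.

3*x^2 - 2*x*y - y^2 + y + 2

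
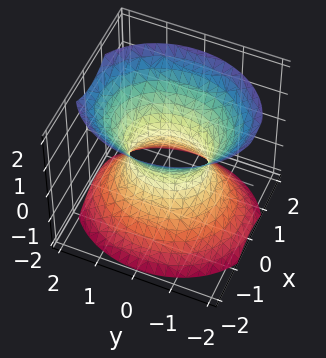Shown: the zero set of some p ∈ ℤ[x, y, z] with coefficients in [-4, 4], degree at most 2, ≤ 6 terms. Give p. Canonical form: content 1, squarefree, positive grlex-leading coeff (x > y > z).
3*x^2 + 2*y^2 - 2*z^2 - 2

(a) deg p = 2.
(b) Symmetries: it's symmetric under x → −x, forcing even powers of x; it's symmetric under y → −y, forcing even powers of y; the z ↦ −z reflection is a symmetry, so z appears only in even powers.
(c) Against the integer gridlines: the y-axis gridline crossings are at y ∈ {-1, 1}; the surface avoids every integer z-axis point in the box.
(d) Assembling these constraints gives the stated polynomial.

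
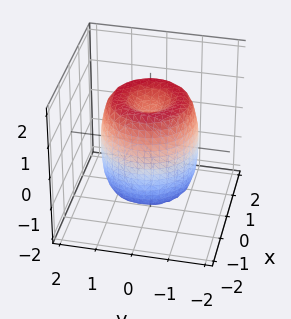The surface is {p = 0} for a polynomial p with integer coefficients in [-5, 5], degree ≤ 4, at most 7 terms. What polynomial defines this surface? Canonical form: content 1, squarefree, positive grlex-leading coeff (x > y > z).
2*x^4 + 4*x^2*y^2 + 2*y^4 - 3*x^2 - 3*y^2 + z^2 - 1

1. deg p = 4.
2. Symmetries: the surface is invariant under rotation about z: p = q(x² + y², z).
3. Reading off the gridlines: the z-axis gridline crossings are at z ∈ {-1, 1}; a circular section at z = 1 has radius between 1 and 2.
4. Putting this together gives p.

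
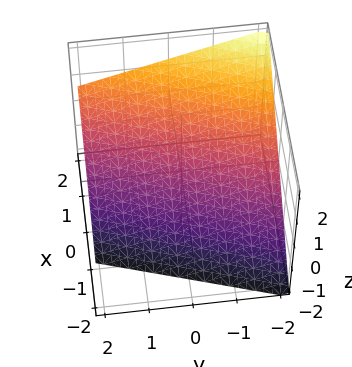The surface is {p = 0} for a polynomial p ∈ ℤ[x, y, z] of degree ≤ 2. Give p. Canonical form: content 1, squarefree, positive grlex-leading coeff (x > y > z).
First, deg p = 1. Every cross-section is a straight line — this is a plane.
Then, checking where it meets the axes: it crosses the y-axis at the gridline y = -2.
Finally, together with the visible shape, these determine p as stated.

3*x - y - 3*z - 2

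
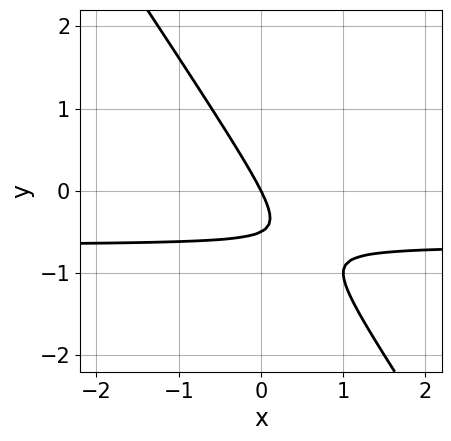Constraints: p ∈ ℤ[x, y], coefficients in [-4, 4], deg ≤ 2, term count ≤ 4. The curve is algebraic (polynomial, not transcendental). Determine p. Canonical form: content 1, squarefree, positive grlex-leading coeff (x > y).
3*x*y + 2*y^2 + 2*x + y

Degree: no degree-1 curve has this shape, so deg p = 2.
From the visible intercepts: one y-axis crossing is at y = 0; it crosses the x-axis at the gridline x = 0.
Putting this together gives p.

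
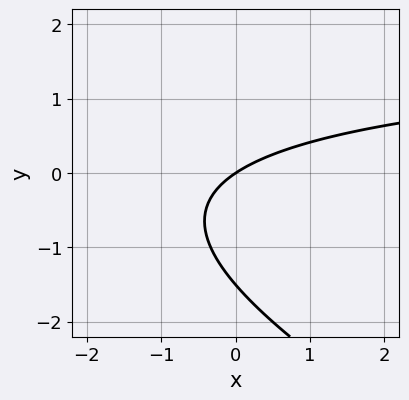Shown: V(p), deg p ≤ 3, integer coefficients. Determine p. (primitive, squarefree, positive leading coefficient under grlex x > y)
First, deg p = 2. No degree-1 curve has this shape.
Then, reading off the gridlines: one x-axis crossing is at x = 0; one y-axis crossing is at y = 0.
Finally, matching integer coefficients to the picture gives p.

x*y + 2*y^2 - 2*x + 3*y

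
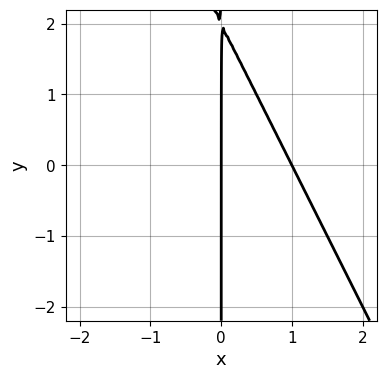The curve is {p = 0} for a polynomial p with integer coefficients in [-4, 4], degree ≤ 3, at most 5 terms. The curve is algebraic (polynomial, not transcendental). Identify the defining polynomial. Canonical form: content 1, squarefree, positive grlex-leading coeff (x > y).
2*x^2 + x*y - 2*x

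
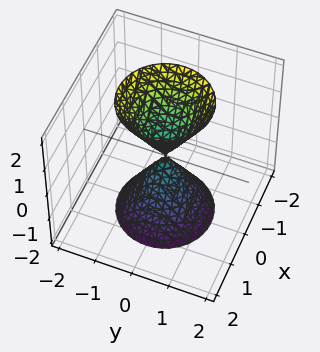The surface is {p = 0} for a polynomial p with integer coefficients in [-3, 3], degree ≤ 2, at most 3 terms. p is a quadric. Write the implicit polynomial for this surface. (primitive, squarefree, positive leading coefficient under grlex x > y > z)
3*x^2 + 3*y^2 - z^2

I count 2 distinct pieces. They look like related sheets of one shape, so recover p as a whole.
Degree: two nappes meeting at a single point; a quadric, so deg p = 2.
Symmetries: rotational symmetry about the z-axis ⇒ p depends on x, y only through x² + y²; mirror symmetry z ↦ −z ⇒ only even powers of z.
Against the integer gridlines: a circular section at z = -2 has radius between 1 and 2; it meets the y-axis at y = 0 (among the integer gridlines); it crosses the x-axis at the gridline x = 0.
Putting this together gives p.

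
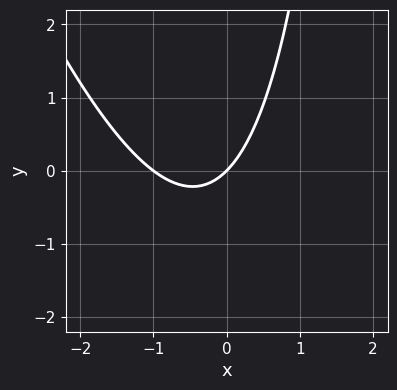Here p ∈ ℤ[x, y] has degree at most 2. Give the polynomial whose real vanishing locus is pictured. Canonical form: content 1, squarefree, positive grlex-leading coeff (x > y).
3*x^2 + x*y + 3*x - 3*y

First, the degree is 2 — no degree-1 curve has this shape.
Next, observable constraints: the x-axis gridline crossings are at x ∈ {-1, 0}; one y-axis crossing is at y = 0.
Finally, these observations pin down the coefficients.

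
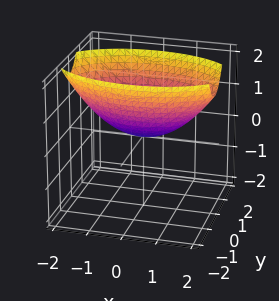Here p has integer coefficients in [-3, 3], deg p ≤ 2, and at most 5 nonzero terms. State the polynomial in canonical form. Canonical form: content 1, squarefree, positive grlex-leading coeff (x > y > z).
x^2 + 3*y^2 - 3*z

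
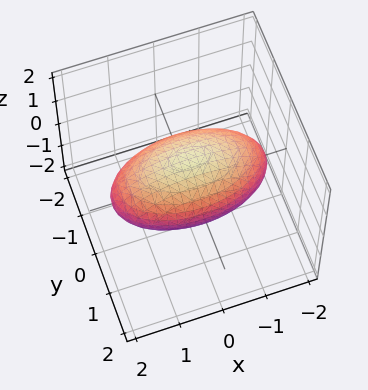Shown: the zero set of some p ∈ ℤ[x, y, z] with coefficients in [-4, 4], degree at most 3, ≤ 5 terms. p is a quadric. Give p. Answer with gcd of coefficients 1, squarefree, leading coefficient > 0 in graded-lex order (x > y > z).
x^2 + 3*y^2 + 3*z^2 - 3

First, deg p = 2. A closed, bounded, convex surface; a quadric.
Then, symmetries: the x ↦ −x reflection is a symmetry, so x appears only in even powers; the y ↦ −y reflection is a symmetry, so y appears only in even powers; it's symmetric under z → −z, forcing even powers of z.
Then, from the visible intercepts: the y-axis gridline crossings are at y ∈ {-1, 1}; the z-axis gridline crossings are at z ∈ {-1, 1}.
Finally, these observations pin down the coefficients.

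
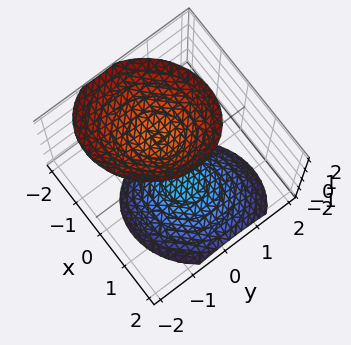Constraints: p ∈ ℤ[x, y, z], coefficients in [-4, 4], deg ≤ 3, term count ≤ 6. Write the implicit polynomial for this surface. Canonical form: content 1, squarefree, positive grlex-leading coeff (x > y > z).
3*x^2 - x*y + 2*x*z + 3*y^2 - 2*z^2 + 3

First, the picture has 2 separate pieces.
Then, degree: the shape is more complex than any degree-1 surface, so deg p = 2.
Then, from the visible intercepts: the surface avoids every integer x-axis point in the box; the surface avoids every integer y-axis point in the box.
Finally, assembling these constraints gives the stated polynomial.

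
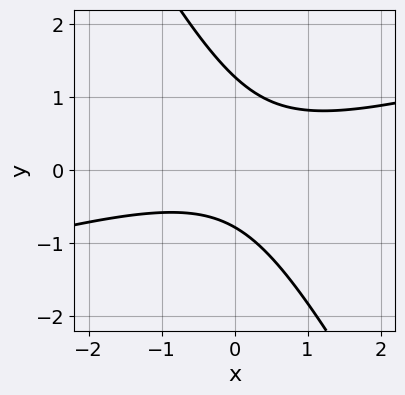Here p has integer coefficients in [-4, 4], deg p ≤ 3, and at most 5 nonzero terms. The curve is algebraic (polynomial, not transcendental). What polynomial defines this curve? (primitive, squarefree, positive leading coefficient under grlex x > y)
x^2 - 3*x*y - 2*y^2 + y + 2

1. The degree is 2 — the shape is more complex than any degree-1 curve.
2. Observable constraints: the curve avoids every integer x-axis point in the box.
3. Matching integer coefficients to the picture gives p.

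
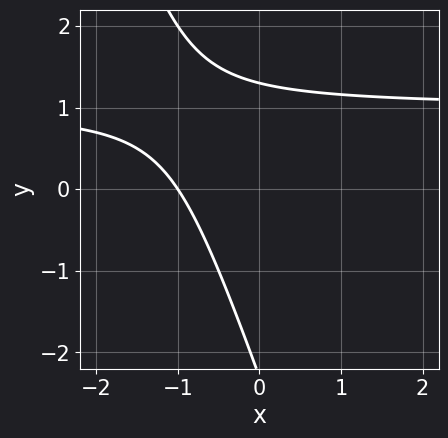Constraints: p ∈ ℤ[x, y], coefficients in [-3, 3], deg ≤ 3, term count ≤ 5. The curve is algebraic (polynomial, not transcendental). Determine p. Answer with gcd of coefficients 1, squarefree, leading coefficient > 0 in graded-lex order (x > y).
(a) deg p = 2. No degree-1 curve has this shape.
(b) From the axis intercepts and sections: it meets the x-axis at x = -1 (among the integer gridlines).
(c) These observations pin down the coefficients.

3*x*y + y^2 - 3*x + y - 3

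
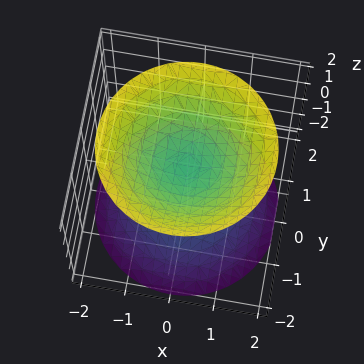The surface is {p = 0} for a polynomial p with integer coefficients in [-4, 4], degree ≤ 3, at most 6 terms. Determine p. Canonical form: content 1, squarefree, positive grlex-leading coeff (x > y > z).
2*x^2 + 2*y^2 - 2*z^2 + 1

I count 2 distinct pieces.
Degree: two sheets facing apart; a quadric, so deg p = 2.
By symmetry, the z-axis is an axis of rotation, so x and y enter only as x² + y²; the z ↦ −z reflection is a symmetry, so z appears only in even powers.
Reading off the gridlines: no y-intercept at any integer in the box; a circular section at z = 1 has radius between 0 and 1; no x-intercept at any integer in the box.
Matching integer coefficients to the picture gives p.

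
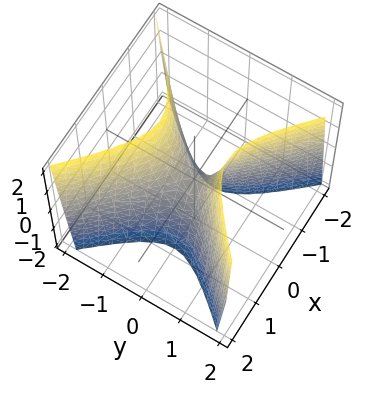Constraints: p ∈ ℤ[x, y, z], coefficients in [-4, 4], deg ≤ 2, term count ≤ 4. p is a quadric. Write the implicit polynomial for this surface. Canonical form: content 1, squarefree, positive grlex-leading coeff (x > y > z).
1. The degree is 2 — a hyperbolic paraboloid; a quadric.
2. Symmetries: the y ↦ −y reflection is a symmetry, so y appears only in even powers; it's symmetric under x → −x, forcing even powers of x.
3. From the visible intercepts: one y-axis crossing is at y = 0; it meets the x-axis at x = 0 (among the integer gridlines).
4. Matching integer coefficients to the picture gives p.

3*x^2 - 3*y^2 + z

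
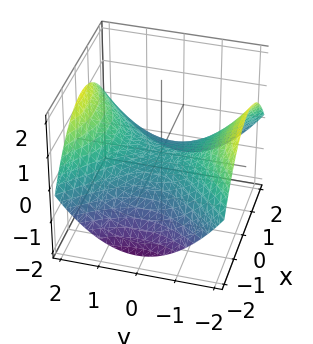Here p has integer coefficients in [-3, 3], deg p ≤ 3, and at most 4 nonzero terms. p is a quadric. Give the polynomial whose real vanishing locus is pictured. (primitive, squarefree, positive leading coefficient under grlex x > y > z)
x^2 - y^2 + 3*z

(a) The degree is 2 — a saddle surface; a quadric.
(b) Symmetries: the x ↦ −x reflection is a symmetry, so x appears only in even powers; mirror symmetry y ↦ −y ⇒ only even powers of y.
(c) Against the integer gridlines: one z-axis crossing is at z = 0; one y-axis crossing is at y = 0.
(d) Solving for integer coefficients yields p as stated.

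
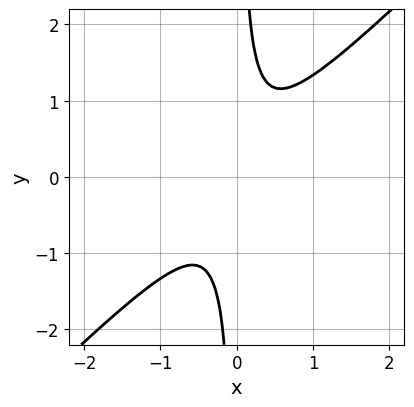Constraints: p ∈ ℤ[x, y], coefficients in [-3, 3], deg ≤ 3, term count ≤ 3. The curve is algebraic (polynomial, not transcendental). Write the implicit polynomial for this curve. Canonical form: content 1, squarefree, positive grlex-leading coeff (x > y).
1. deg p = 2.
2. Reading off the gridlines: it misses every integer gridline on the y-axis; it misses every integer gridline on the x-axis.
3. These observations pin down the coefficients.

3*x^2 - 3*x*y + 1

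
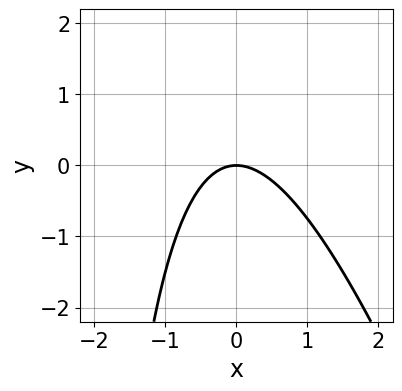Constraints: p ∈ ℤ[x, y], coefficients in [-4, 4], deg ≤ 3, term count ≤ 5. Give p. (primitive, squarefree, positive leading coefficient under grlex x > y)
3*x^2 + x*y + 3*y

The degree is 2 — the shape is more complex than any degree-1 curve.
Against the integer gridlines: it crosses the y-axis at the gridline y = 0; one x-axis crossing is at x = 0.
Matching integer coefficients to the picture gives p.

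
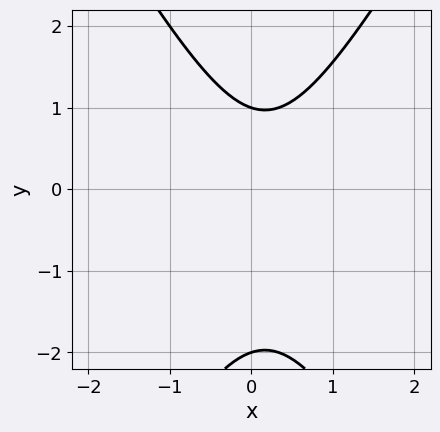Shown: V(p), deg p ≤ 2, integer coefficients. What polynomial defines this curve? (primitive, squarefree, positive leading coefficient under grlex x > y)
First, deg p = 2. The shape is more complex than any degree-1 curve.
Next, reading off the gridlines: it misses every integer gridline on the x-axis; among the integer gridlines, it crosses the y-axis at y ∈ {-2, 1}.
Finally, these observations pin down the coefficients.

3*x^2 - y^2 - x - y + 2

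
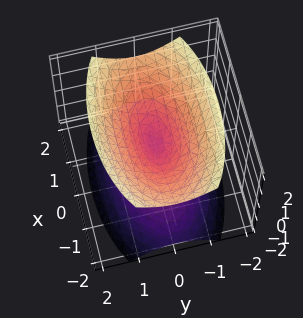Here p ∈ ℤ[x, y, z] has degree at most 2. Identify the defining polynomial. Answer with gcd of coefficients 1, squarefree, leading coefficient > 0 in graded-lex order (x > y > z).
x^2 + 3*y^2 - 2*z^2

1. The picture has 2 separate pieces.
2. deg p = 2.
3. Symmetries: it's symmetric under y → −y, forcing even powers of y; it's symmetric under x → −x, forcing even powers of x; mirror symmetry z ↦ −z ⇒ only even powers of z.
4. Against the integer gridlines: it crosses the y-axis at the gridline y = 0; it meets the x-axis at x = 0 (among the integer gridlines).
5. Putting this together gives p.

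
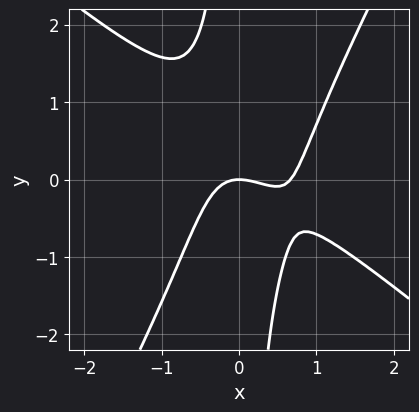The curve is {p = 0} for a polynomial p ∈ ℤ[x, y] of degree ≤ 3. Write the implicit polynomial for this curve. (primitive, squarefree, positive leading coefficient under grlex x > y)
3*x^3 + 2*x^2*y - 2*x*y^2 - 2*x^2 - 2*y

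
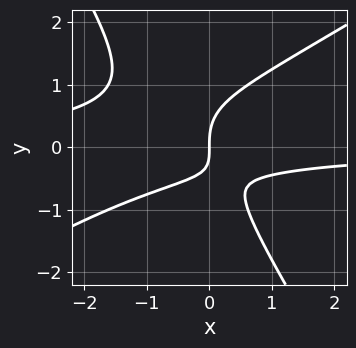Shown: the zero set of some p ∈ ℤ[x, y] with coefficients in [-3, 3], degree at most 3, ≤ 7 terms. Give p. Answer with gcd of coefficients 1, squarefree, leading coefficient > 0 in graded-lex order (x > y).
x^2*y - x*y^2 - y^3 + x*y + x

(a) Degree: a generic line meets the curve in up to 3 points, so deg p = 3.
(b) Against the integer gridlines: it crosses the y-axis at the gridline y = 0; it crosses the x-axis at the gridline x = 0.
(c) Assembling these constraints gives the stated polynomial.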